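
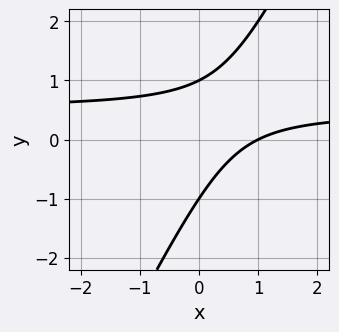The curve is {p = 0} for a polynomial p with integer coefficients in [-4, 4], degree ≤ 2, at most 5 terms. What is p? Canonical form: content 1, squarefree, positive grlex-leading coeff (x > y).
2*x*y - y^2 - x + 1

First, the degree is 2 — no degree-1 curve has this shape.
Next, observable constraints: the y-axis gridline crossings are at y ∈ {-1, 1}; it meets the x-axis at x = 1 (among the integer gridlines).
Finally, together with the visible shape, these determine p as stated.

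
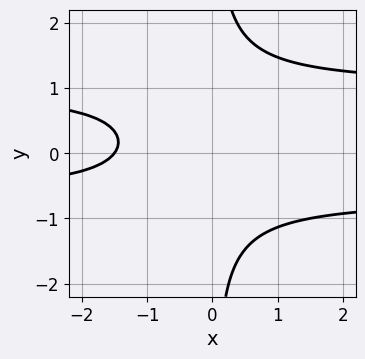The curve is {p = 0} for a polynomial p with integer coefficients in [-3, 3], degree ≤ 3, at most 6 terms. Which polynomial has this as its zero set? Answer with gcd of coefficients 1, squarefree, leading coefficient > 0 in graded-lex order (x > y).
3*x*y^2 - x*y - 2*x - 3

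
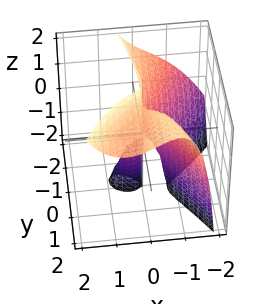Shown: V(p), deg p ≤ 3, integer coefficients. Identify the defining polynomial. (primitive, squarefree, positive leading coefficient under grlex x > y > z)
3*x^3 - 2*x*y*z - 2*y^2*z + x*z + 3*y^2

(a) The picture has 2 separate pieces. They look like related sheets of one shape, so recover p as a whole.
(b) deg p = 3. A generic line meets the surface in up to 3 points.
(c) From the axis intercepts and sections: it crosses the y-axis at the gridline y = 0; it meets the x-axis at x = 0 (among the integer gridlines); every point of the z-axis in the box is on the surface.
(d) Assembling these constraints gives the stated polynomial.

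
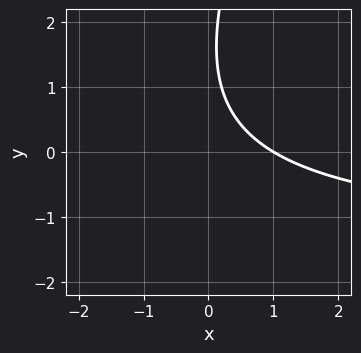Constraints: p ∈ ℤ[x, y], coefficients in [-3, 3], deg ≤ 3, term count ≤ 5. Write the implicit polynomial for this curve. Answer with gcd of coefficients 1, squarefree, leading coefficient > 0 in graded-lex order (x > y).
1. The degree is 2 — no degree-1 curve has this shape.
2. From the visible intercepts: it misses every integer gridline on the y-axis; one x-axis crossing is at x = 1.
3. Fitting integer coefficients to these (and the overall shape) gives p.

2*x*y - y^2 + 3*x + 3*y - 3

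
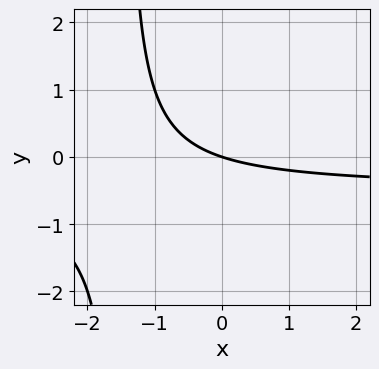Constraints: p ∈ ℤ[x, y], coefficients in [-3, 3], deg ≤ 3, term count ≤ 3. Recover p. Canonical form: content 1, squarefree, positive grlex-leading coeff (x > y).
1. The degree is 2 — a generic line meets the curve in up to 2 points.
2. Reading off the gridlines: one y-axis crossing is at y = 0; it meets the x-axis at x = 0 (among the integer gridlines).
3. Matching integer coefficients to the picture gives p.

2*x*y + x + 3*y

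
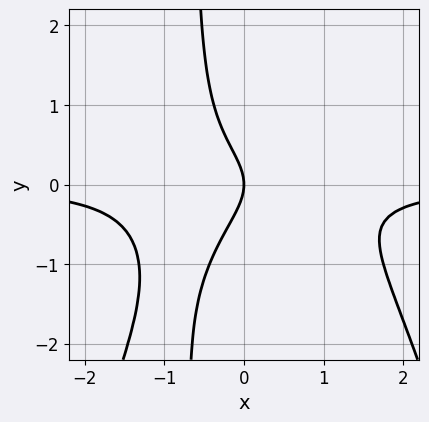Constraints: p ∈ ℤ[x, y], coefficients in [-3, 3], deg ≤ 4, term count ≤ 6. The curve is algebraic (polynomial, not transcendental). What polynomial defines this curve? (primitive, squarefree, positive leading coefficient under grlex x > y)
2*x^3*y + 3*x*y^2 + 2*y^2 + 2*x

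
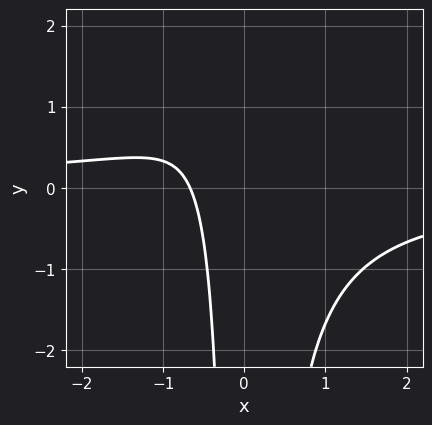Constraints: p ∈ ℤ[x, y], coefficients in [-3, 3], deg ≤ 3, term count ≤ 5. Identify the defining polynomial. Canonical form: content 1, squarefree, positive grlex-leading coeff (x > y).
3*x^2*y + 3*x + 2

The degree is 3 — a generic line meets the curve in up to 3 points.
Reading off the gridlines: the curve avoids every integer y-axis point in the box.
The integer polynomial consistent with all of this is the stated p.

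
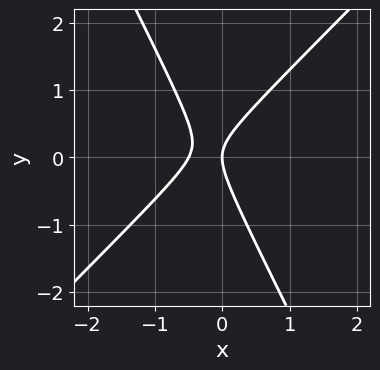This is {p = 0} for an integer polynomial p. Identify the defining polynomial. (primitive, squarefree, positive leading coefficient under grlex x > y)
First, the degree is 2 — the shape is more complex than any degree-1 curve.
Next, from the visible intercepts: it meets the y-axis at y = 0 (among the integer gridlines); it crosses the x-axis at the gridline x = 0.
Finally, solving for integer coefficients yields p as stated.

2*x^2 - x*y - y^2 + x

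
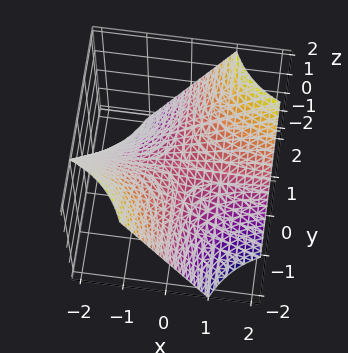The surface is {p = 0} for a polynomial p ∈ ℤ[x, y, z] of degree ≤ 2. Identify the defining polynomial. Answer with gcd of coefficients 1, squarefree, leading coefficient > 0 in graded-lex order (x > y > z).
x*y - z

1. deg p = 2. A saddle surface; a quadric.
2. From the axis intercepts and sections: every point of the y-axis in the box is on the surface; it meets the z-axis at z = 0 (among the integer gridlines).
3. Putting this together gives p. Check: (-1, 0, 0) on the x-axis lies on the surface, and p(-1, 0, 0) = 0. ✓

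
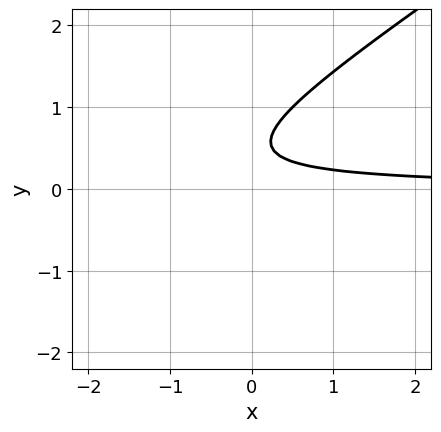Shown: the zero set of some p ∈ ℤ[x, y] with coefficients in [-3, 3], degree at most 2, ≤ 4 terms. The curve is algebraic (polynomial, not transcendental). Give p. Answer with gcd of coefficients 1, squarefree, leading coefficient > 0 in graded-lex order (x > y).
2*x*y - 3*y^2 + 3*y - 1

1. The degree is 2 — a generic line meets the curve in up to 2 points.
2. Checking where it meets the axes: it misses every integer gridline on the y-axis; it misses every integer gridline on the x-axis.
3. Solving for integer coefficients yields p as stated.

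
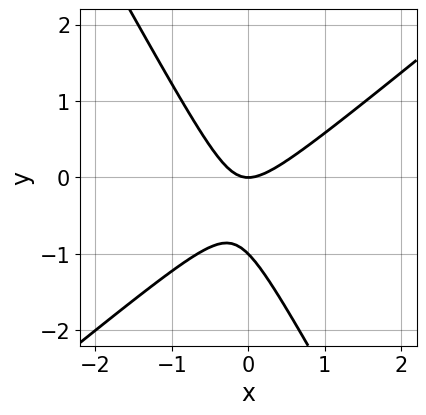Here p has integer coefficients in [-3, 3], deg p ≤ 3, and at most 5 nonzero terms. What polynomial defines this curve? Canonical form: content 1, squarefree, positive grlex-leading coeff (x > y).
deg p = 2. The shape is more complex than any degree-1 curve.
From the axis intercepts and sections: among the integer gridlines, it crosses the y-axis at y ∈ {-1, 0}; it crosses the x-axis at the gridline x = 0.
Matching integer coefficients to the picture gives p.

3*x^2 - 2*x*y - 2*y^2 - 2*y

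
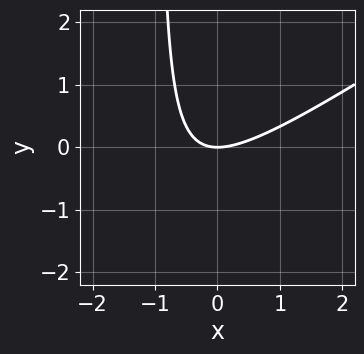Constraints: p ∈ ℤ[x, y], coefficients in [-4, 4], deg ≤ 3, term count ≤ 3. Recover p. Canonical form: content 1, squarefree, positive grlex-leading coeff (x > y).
(a) The degree is 2 — no degree-1 curve has this shape.
(b) Against the integer gridlines: it crosses the x-axis at the gridline x = 0; it crosses the y-axis at the gridline y = 0.
(c) Together with the visible shape, these determine p as stated.

2*x^2 - 3*x*y - 3*y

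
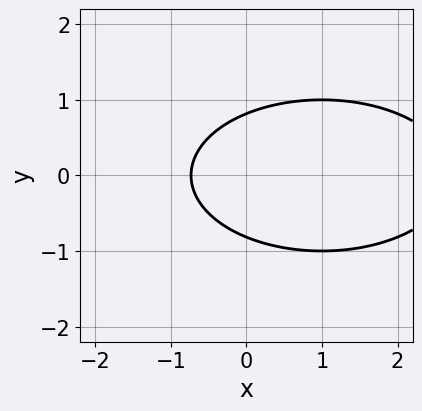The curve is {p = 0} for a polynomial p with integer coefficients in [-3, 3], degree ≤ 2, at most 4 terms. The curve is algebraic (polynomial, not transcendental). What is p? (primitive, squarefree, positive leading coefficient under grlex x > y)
(a) Degree: the shape is more complex than any degree-1 curve, so deg p = 2.
(b) Symmetries: mirror symmetry y ↦ −y ⇒ only even powers of y.
(c) Putting this together gives p.

x^2 + 3*y^2 - 2*x - 2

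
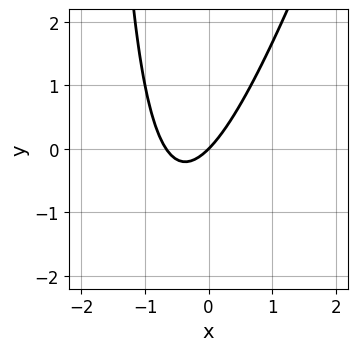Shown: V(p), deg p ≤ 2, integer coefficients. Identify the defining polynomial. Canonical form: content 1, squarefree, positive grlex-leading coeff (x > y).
(a) deg p = 2.
(b) Checking where it meets the axes: it meets the y-axis at y = 0 (among the integer gridlines); it crosses the x-axis at the gridline x = 0.
(c) The integer polynomial consistent with all of this is the stated p.

3*x^2 - x*y + 2*x - 2*y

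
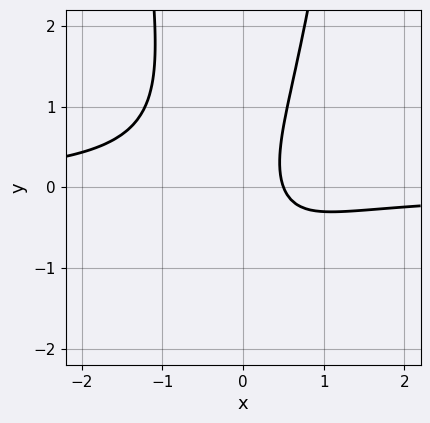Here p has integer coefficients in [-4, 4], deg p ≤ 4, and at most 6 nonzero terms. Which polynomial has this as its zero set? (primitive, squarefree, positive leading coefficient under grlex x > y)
3*x^2*y - y^2 + 2*x - 1

First, the degree is 3 — a generic line meets the curve in up to 3 points.
Next, from the axis intercepts and sections: the curve avoids every integer y-axis point in the box.
Finally, these observations pin down the coefficients.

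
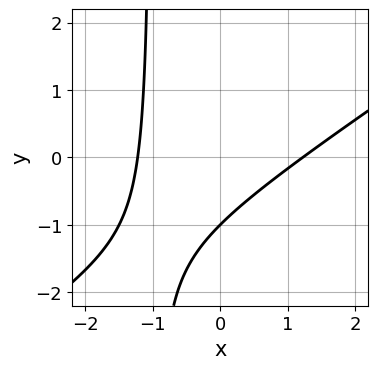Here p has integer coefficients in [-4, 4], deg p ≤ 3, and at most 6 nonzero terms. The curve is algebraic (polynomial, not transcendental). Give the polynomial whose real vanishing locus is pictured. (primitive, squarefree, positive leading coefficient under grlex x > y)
1. deg p = 2. No degree-1 curve has this shape.
2. From the axis intercepts and sections: one y-axis crossing is at y = -1.
3. Assembling these constraints gives the stated polynomial.

2*x^2 - 3*x*y - 3*y - 3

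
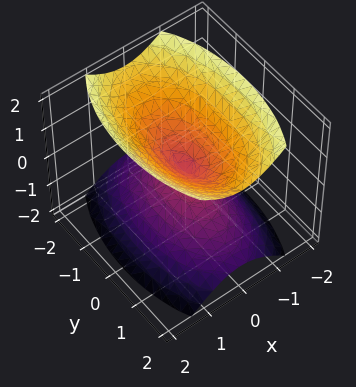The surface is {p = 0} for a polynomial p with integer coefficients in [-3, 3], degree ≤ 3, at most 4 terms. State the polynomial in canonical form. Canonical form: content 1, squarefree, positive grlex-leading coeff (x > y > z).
3*x^2 + y^2 - 2*z^2

First, there are 2 components.
Then, the degree is 2 — a double cone through the origin; a quadric.
Then, symmetries: it's symmetric under x → −x, forcing even powers of x; the z ↦ −z reflection is a symmetry, so z appears only in even powers; mirror symmetry y ↦ −y ⇒ only even powers of y.
Then, against the integer gridlines: it meets the x-axis at x = 0 (among the integer gridlines); one y-axis crossing is at y = 0; it crosses the z-axis at the gridline z = 0.
Finally, together with the visible shape, these determine p as stated.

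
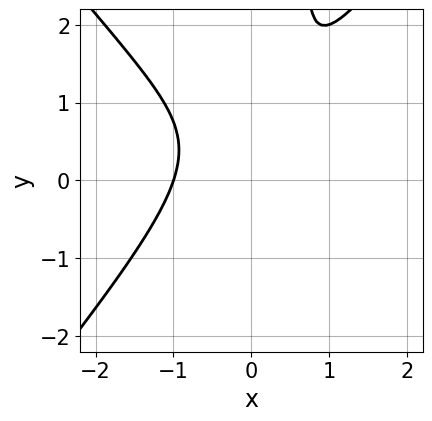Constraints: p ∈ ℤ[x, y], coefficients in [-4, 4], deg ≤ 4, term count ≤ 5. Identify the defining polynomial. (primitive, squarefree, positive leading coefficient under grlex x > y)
First, deg p = 3. No degree-2 curve has this shape.
Then, from the visible intercepts: it misses every integer gridline on the y-axis; it meets the x-axis at x = -1 (among the integer gridlines).
Finally, these observations pin down the coefficients.

3*x^3 - 2*x*y^2 + 2*y^2 - 3*y + 3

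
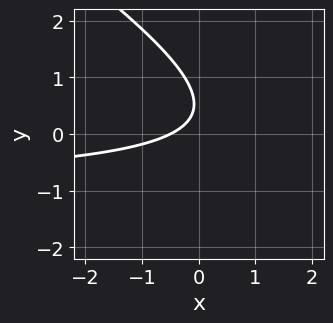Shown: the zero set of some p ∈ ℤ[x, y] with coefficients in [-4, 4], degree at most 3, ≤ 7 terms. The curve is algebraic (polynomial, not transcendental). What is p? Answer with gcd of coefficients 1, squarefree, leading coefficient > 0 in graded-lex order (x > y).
(a) deg p = 2. A generic line meets the curve in up to 2 points.
(b) Checking where it meets the axes: it misses every integer gridline on the y-axis.
(c) Putting this together gives p.

2*x*y + 3*y^2 + 2*x - 3*y + 1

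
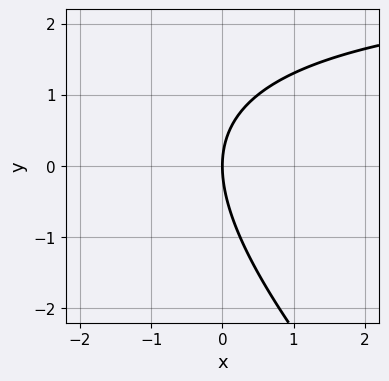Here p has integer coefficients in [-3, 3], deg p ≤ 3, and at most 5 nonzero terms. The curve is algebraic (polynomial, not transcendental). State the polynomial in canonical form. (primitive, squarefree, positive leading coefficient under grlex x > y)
The degree is 2 — the shape is more complex than any degree-1 curve.
Checking where it meets the axes: it meets the x-axis at x = 0 (among the integer gridlines); it crosses the y-axis at the gridline y = 0.
Together with the visible shape, these determine p as stated.

x*y + y^2 - 3*x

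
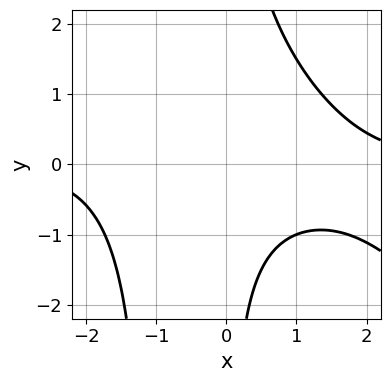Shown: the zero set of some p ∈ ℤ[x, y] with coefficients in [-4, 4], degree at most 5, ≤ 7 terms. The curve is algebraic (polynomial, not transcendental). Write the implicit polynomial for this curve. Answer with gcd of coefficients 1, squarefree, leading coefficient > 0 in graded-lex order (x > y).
x^3*y + x^2*y^2 + x*y^2 - 2*x*y - 3

(a) Degree: no degree-3 curve has this shape, so deg p = 4.
(b) From the axis intercepts and sections: it misses every integer gridline on the y-axis; it misses every integer gridline on the x-axis.
(c) Putting this together gives p.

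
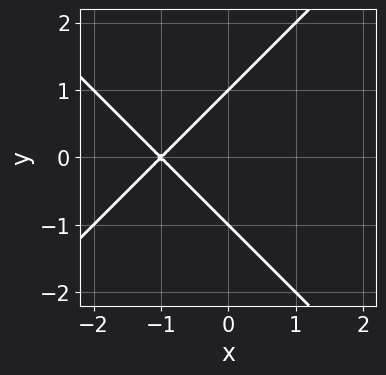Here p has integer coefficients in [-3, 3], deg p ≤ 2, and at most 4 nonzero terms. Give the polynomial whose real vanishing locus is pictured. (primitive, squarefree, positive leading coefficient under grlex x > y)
x^2 - y^2 + 2*x + 1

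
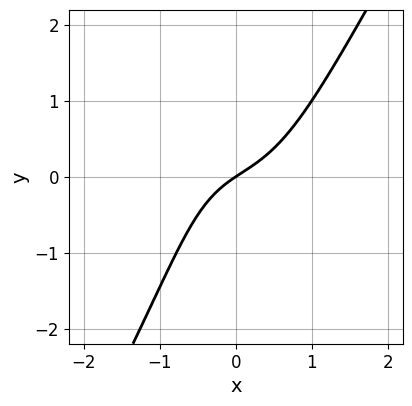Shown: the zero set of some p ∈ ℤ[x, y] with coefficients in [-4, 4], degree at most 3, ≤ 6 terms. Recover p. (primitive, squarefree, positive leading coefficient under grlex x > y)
3*x^3 - x*y^2 - x*y + 2*x - 3*y

1. deg p = 3. A generic line meets the curve in up to 3 points.
2. Against the integer gridlines: it crosses the x-axis at the gridline x = 0; it crosses the y-axis at the gridline y = 0.
3. Fitting integer coefficients to these (and the overall shape) gives p.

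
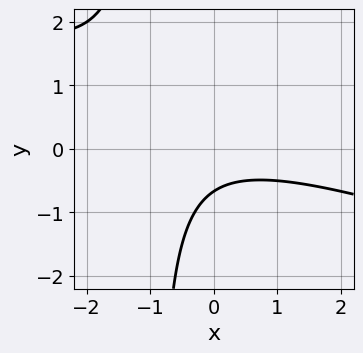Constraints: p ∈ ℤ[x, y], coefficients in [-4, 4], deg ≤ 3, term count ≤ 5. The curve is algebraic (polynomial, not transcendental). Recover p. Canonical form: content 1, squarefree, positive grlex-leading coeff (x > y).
x^2 + 3*x*y + 3*y + 2

deg p = 2.
Reading off the gridlines: the curve avoids every integer x-axis point in the box.
Putting this together gives p.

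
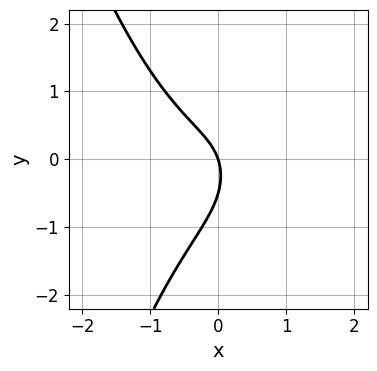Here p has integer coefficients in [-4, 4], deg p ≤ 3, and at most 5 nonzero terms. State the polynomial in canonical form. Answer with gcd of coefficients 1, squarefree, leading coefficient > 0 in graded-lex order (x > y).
3*x^3 - x*y + 2*y^2 + 3*x + y

First, deg p = 3. No degree-2 curve has this shape.
Then, observable constraints: it meets the x-axis at x = 0 (among the integer gridlines); it crosses the y-axis at the gridline y = 0.
Finally, these observations pin down the coefficients.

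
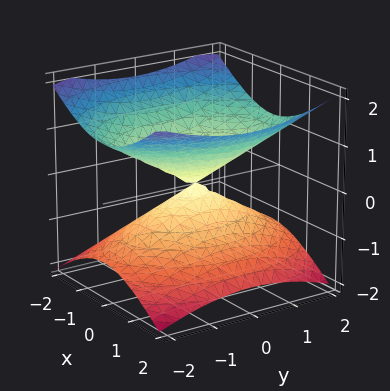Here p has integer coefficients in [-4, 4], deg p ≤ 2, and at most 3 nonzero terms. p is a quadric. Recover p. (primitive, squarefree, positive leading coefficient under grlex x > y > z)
2*x^2 + y^2 - 3*z^2

First, deg p = 2.
Then, symmetries: mirror symmetry z ↦ −z ⇒ only even powers of z; mirror symmetry y ↦ −y ⇒ only even powers of y; mirror symmetry x ↦ −x ⇒ only even powers of x.
Then, checking where it meets the axes: it meets the z-axis at z = 0 (among the integer gridlines); one y-axis crossing is at y = 0; it meets the x-axis at x = 0 (among the integer gridlines).
Finally, putting this together gives p.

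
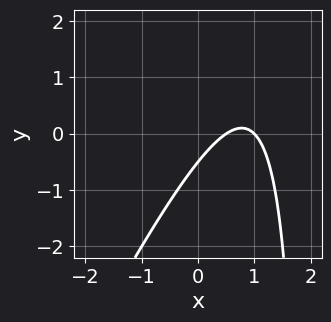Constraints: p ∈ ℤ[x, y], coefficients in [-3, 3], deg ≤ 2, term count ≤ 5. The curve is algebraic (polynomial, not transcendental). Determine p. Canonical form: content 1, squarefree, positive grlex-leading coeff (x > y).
2*x^2 - x*y - 3*x + 2*y + 1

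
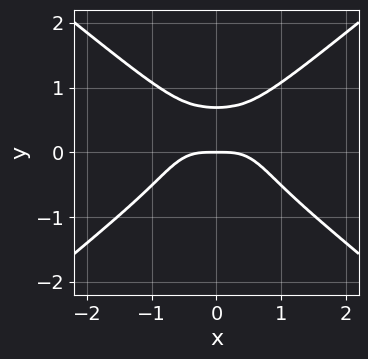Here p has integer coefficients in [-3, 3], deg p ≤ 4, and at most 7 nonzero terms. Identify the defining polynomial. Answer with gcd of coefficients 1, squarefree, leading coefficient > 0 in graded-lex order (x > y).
2*x^4 - x^2*y^2 - 3*y^4 + 2*x^2*y + y

Degree: the shape is more complex than any degree-3 curve, so deg p = 4.
Symmetries: mirror symmetry x ↦ −x ⇒ only even powers of x.
From the axis intercepts and sections: it crosses the x-axis at the gridline x = 0; it crosses the y-axis at the gridline y = 0.
Solving for integer coefficients yields p as stated.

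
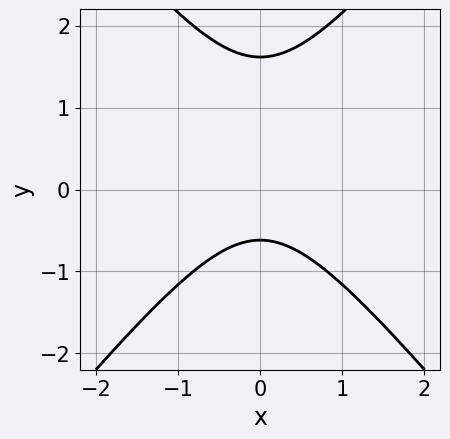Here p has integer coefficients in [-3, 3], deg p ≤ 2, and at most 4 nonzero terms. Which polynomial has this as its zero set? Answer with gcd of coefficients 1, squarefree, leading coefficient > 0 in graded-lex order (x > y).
The degree is 2 — the shape is more complex than any degree-1 curve.
Symmetries: mirror symmetry x ↦ −x ⇒ only even powers of x.
Checking where it meets the axes: it misses every integer gridline on the x-axis.
Assembling these constraints gives the stated polynomial.

3*x^2 - 2*y^2 + 2*y + 2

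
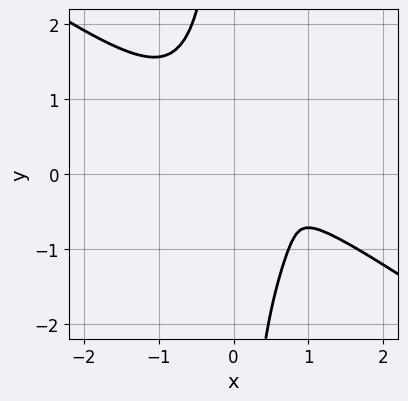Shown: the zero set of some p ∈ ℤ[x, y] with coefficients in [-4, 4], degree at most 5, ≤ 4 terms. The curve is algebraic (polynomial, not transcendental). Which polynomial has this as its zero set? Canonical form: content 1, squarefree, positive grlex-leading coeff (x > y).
x^4 + 3*x*y^3 + 2*x^2*y + 3*y^2

1. Degree: the shape is more complex than any degree-3 curve, so deg p = 4.
2. Putting this together gives p.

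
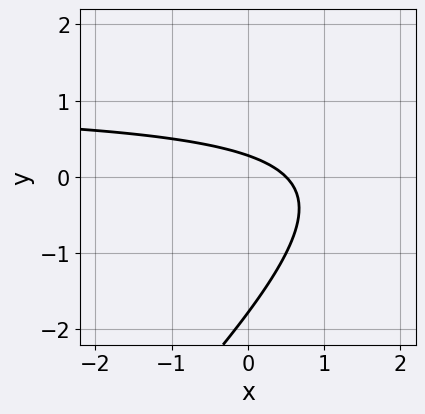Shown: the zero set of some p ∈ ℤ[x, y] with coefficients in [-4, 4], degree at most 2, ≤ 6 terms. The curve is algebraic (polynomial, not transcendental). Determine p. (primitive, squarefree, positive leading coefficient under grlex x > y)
2*x*y - 2*y^2 - 2*x - 3*y + 1

(a) Degree: the shape is more complex than any degree-1 curve, so deg p = 2.
(b) The integer polynomial consistent with all of this is the stated p.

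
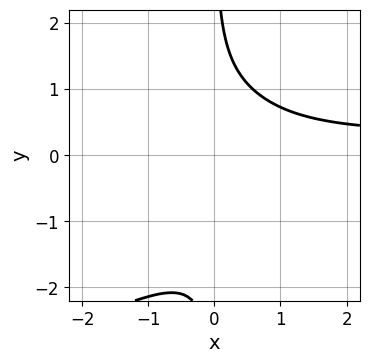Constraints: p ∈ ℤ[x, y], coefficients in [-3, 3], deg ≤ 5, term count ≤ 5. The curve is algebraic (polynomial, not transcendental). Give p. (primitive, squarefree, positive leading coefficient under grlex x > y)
First, degree: no degree-3 curve has this shape, so deg p = 4.
Then, from the axis intercepts and sections: the curve avoids every integer y-axis point in the box; it misses every integer gridline on the x-axis.
Finally, assembling these constraints gives the stated polynomial.

2*x*y^3 + 3*x^2*y + 2*x*y^2 - x^2 - 3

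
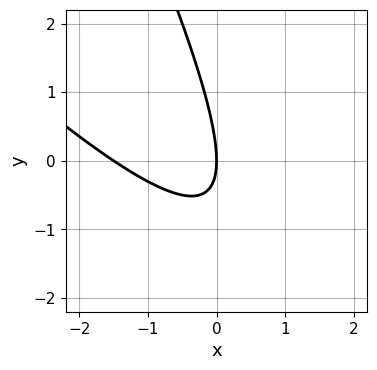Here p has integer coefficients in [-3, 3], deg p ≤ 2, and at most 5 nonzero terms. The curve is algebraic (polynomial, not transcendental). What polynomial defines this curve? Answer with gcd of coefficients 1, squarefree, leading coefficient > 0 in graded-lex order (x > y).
2*x^2 + 3*x*y + y^2 + 3*x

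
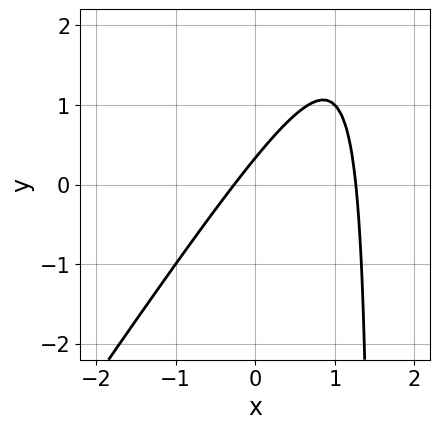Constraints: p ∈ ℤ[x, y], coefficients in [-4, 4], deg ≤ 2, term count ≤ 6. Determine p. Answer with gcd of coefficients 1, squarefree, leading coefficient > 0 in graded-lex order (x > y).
The degree is 2 — the shape is more complex than any degree-1 curve.
The integer polynomial consistent with all of this is the stated p.

3*x^2 - 2*x*y - 3*x + 3*y - 1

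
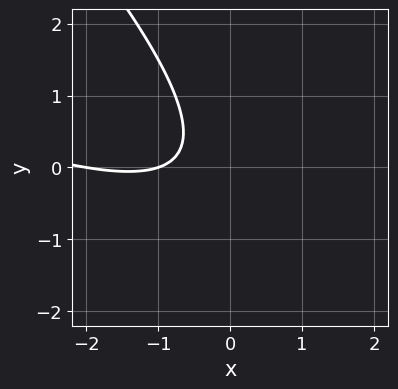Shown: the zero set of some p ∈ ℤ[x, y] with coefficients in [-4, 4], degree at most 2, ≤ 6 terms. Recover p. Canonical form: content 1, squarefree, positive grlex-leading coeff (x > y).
First, deg p = 2.
Next, against the integer gridlines: it misses every integer gridline on the y-axis; the x-axis gridline crossings are at x ∈ {-2, -1}.
Finally, solving for integer coefficients yields p as stated.

x^2 + 3*x*y + 2*y^2 + 3*x + 2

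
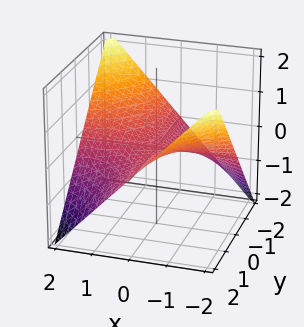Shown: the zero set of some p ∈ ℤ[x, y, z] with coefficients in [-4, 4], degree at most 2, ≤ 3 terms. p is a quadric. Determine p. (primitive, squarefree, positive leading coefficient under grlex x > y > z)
x*y + 2*z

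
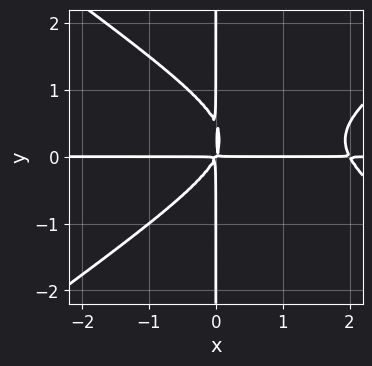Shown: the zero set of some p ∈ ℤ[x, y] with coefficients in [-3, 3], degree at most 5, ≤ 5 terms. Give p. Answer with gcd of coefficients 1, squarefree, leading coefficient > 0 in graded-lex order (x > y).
(a) Degree: no degree-3 curve has this shape, so deg p = 4.
(b) Reading off the gridlines: the visible y-axis segment lies entirely on the curve; the visible x-axis segment lies entirely on the curve.
(c) Matching integer coefficients to the picture gives p.

x^3*y - 2*x*y^3 - 2*x^2*y + x*y^2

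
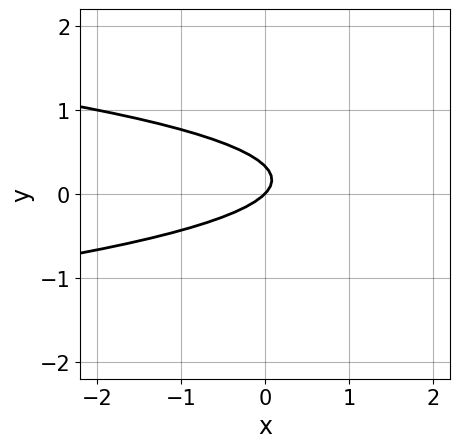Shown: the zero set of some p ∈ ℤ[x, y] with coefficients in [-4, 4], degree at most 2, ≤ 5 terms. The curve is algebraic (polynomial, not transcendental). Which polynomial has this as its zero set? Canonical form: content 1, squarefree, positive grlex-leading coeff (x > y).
3*y^2 + x - y

First, the degree is 2 — a generic line meets the curve in up to 2 points.
Next, against the integer gridlines: one y-axis crossing is at y = 0; it crosses the x-axis at the gridline x = 0.
Finally, these observations pin down the coefficients.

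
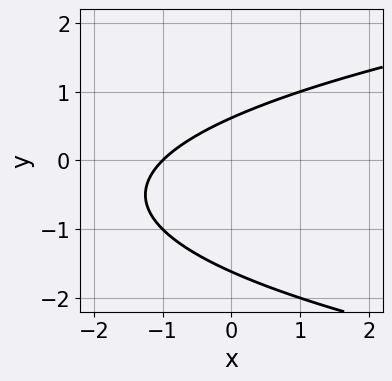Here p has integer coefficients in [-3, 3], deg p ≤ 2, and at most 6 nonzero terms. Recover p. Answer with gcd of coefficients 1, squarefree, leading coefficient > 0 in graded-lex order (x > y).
y^2 - x + y - 1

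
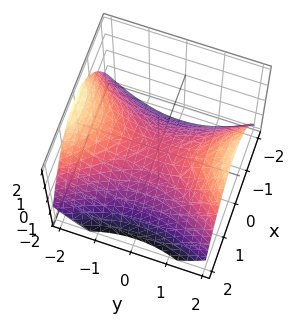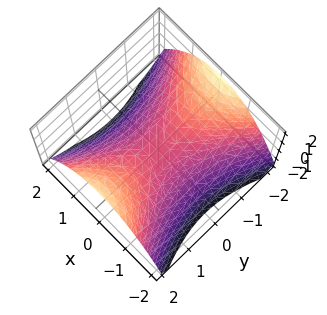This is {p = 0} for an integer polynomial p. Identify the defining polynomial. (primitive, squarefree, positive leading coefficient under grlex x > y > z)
2*x^2 - y^2 + 3*z

First, the degree is 2 — a saddle surface; a quadric.
Then, symmetries: the x ↦ −x reflection is a symmetry, so x appears only in even powers; it's symmetric under y → −y, forcing even powers of y.
Next, reading off the gridlines: it crosses the z-axis at the gridline z = 0; it meets the x-axis at x = 0 (among the integer gridlines); one y-axis crossing is at y = 0.
Finally, assembling these constraints gives the stated polynomial.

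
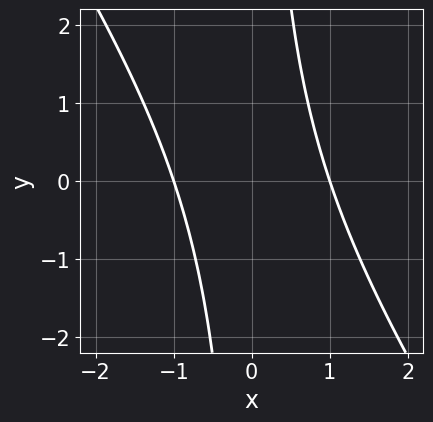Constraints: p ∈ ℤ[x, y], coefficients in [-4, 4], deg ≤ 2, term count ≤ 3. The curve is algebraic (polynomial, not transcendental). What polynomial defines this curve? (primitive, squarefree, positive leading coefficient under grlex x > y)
3*x^2 + 2*x*y - 3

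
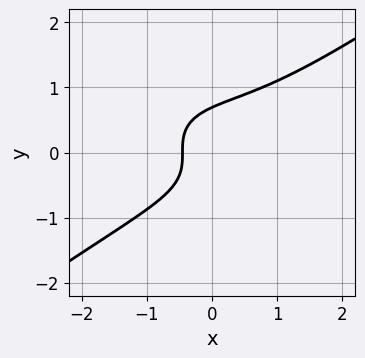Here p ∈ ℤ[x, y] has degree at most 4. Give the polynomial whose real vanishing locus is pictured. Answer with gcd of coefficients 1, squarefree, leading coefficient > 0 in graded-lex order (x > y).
(a) The degree is 3 — a generic line meets the curve in up to 3 points.
(b) Matching integer coefficients to the picture gives p.

x^3 - 3*y^3 + 2*x + 1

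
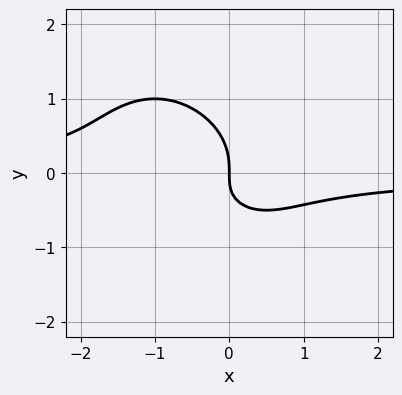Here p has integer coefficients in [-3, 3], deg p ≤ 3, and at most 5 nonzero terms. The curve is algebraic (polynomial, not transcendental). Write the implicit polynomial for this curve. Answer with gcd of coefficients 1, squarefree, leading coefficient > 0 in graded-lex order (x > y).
First, deg p = 3. A generic line meets the curve in up to 3 points.
Then, checking where it meets the axes: it meets the y-axis at y = 0 (among the integer gridlines); it crosses the x-axis at the gridline x = 0.
Finally, these observations pin down the coefficients.

3*x^2*y + 2*x*y^2 + 3*y^3 + 2*x*y + 2*x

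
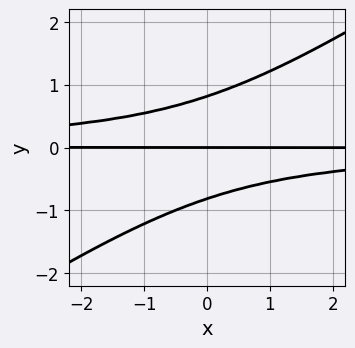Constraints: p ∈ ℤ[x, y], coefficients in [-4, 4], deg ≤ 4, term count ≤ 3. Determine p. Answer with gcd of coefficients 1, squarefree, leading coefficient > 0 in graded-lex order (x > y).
2*x*y^2 - 3*y^3 + 2*y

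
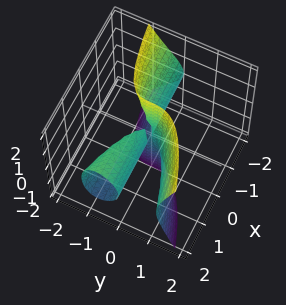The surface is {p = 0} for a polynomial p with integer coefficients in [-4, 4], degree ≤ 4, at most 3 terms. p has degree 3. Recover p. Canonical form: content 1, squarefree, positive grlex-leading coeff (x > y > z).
First, the picture has 2 separate pieces. They look like related sheets of one shape, so recover p as a whole.
Then, deg p = 3. The shape is more complex than any degree-2 surface.
Next, reading off the gridlines: the visible x-axis segment lies entirely on the surface; it meets the y-axis at y = 0 (among the integer gridlines); the visible z-axis segment lies entirely on the surface.
Finally, matching integer coefficients to the picture gives p.

x*z^2 - 3*y^3 + 2*x*y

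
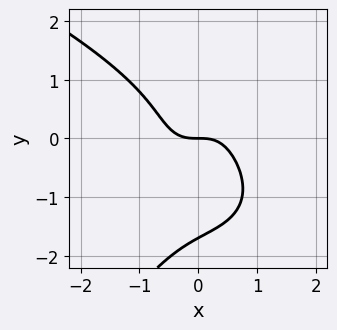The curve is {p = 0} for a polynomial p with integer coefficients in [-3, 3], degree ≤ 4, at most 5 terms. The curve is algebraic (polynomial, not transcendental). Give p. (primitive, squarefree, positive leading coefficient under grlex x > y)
Degree: no degree-3 curve has this shape, so deg p = 4.
Checking where it meets the axes: one y-axis crossing is at y = 0; it crosses the x-axis at the gridline x = 0.
The integer polynomial consistent with all of this is the stated p.

x*y^3 - y^4 - 3*x^3 - y^3 - 2*y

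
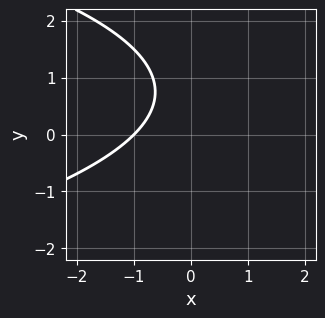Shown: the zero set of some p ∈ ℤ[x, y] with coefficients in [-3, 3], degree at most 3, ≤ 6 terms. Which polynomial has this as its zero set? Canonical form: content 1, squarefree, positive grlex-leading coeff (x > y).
First, degree: the shape is more complex than any degree-1 curve, so deg p = 2.
Next, from the axis intercepts and sections: it crosses the x-axis at the gridline x = -1; it misses every integer gridline on the y-axis.
Finally, putting this together gives p.

2*y^2 + 3*x - 3*y + 3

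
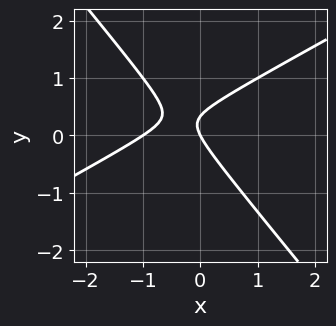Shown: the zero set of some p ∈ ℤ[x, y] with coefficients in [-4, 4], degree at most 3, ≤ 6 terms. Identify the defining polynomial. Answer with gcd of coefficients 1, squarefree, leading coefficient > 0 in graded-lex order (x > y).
2*x^2 - 2*x*y - 3*y^2 + 2*x + y

First, the degree is 2 — no degree-1 curve has this shape.
Then, observable constraints: the x-axis gridline crossings are at x ∈ {-1, 0}; it crosses the y-axis at the gridline y = 0.
Finally, these observations pin down the coefficients.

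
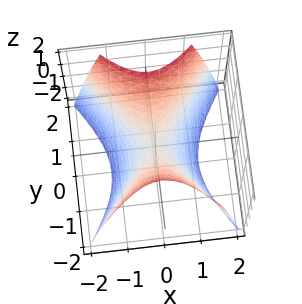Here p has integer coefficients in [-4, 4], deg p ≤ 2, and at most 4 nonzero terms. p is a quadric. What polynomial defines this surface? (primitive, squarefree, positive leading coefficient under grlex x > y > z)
3*x^2 - 2*y^2 + 2*z

(a) deg p = 2. A saddle surface; a quadric.
(b) Symmetries: the y ↦ −y reflection is a symmetry, so y appears only in even powers; it's symmetric under x → −x, forcing even powers of x.
(c) From the visible intercepts: it crosses the y-axis at the gridline y = 0; it meets the z-axis at z = 0 (among the integer gridlines); one x-axis crossing is at x = 0.
(d) The integer polynomial consistent with all of this is the stated p.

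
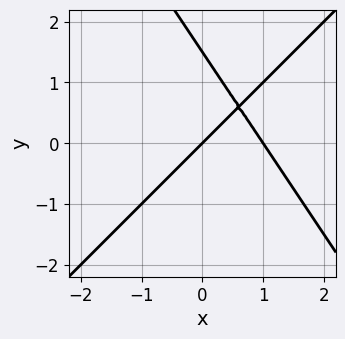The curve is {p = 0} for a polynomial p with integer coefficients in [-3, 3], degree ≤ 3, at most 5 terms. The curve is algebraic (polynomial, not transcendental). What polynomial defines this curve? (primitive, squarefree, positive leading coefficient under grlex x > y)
3*x^2 - x*y - 2*y^2 - 3*x + 3*y

(a) Degree: the shape is more complex than any degree-1 curve, so deg p = 2.
(b) Reading off the gridlines: among the integer gridlines, it crosses the x-axis at x ∈ {0, 1}; one y-axis crossing is at y = 0.
(c) Together with the visible shape, these determine p as stated.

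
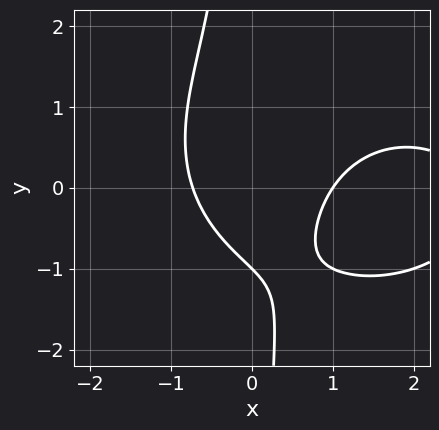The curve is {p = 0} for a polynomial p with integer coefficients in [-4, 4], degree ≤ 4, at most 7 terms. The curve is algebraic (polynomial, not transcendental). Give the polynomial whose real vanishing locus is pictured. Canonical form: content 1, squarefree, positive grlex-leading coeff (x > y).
First, the degree is 3 — no degree-2 curve has this shape.
Then, from the visible intercepts: it meets the x-axis at x = 1 (among the integer gridlines); one y-axis crossing is at y = -1.
Finally, the integer polynomial consistent with all of this is the stated p.

x^3 + 2*x*y^2 - 3*x^2 + 2*y + 2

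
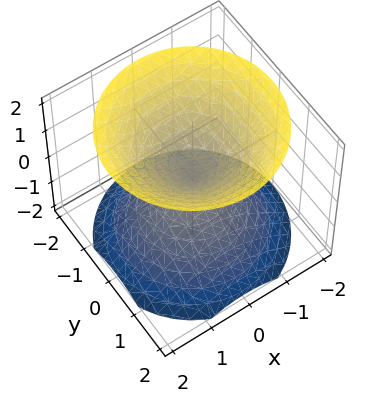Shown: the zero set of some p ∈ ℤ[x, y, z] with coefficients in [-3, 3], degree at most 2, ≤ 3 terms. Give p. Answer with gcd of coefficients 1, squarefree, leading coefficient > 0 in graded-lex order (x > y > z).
x^2 + y^2 - z^2

First, there are 2 components. They look like related sheets of one shape, so recover p as a whole.
Then, the degree is 2 — two nappes meeting at a single point; a quadric.
Next, symmetries: it's symmetric under z → −z, forcing even powers of z; the z-axis is an axis of rotation, so x and y enter only as x² + y².
Next, from the axis intercepts and sections: it crosses the x-axis at the gridline x = 0; a circular section at z = 1 has radius exactly 1.
Finally, assembling these constraints gives the stated polynomial.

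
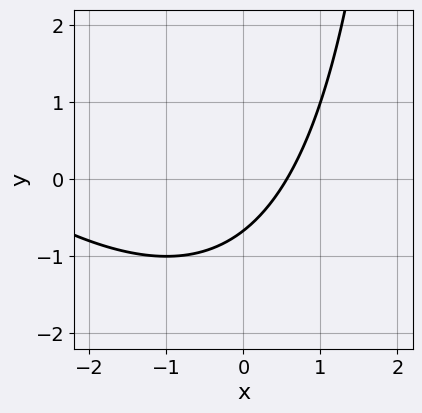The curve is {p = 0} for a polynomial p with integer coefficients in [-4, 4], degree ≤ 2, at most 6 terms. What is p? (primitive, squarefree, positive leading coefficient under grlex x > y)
x^2 + x*y + 3*x - 3*y - 2

(a) The degree is 2 — no degree-1 curve has this shape.
(b) Putting this together gives p.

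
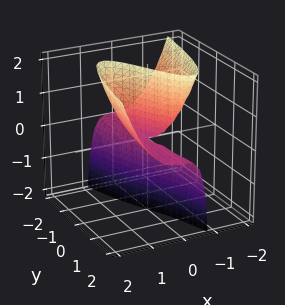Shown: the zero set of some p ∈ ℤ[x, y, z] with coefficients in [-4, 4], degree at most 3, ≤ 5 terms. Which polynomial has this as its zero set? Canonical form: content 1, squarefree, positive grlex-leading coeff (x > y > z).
2*x^3 - 2*x*z - y*z

1. The degree is 3 — the shape is more complex than any degree-2 surface.
2. From the axis intercepts and sections: one x-axis crossing is at x = 0; every point of the y-axis in the box is on the surface; the visible z-axis segment lies entirely on the surface.
3. Fitting integer coefficients to these (and the overall shape) gives p.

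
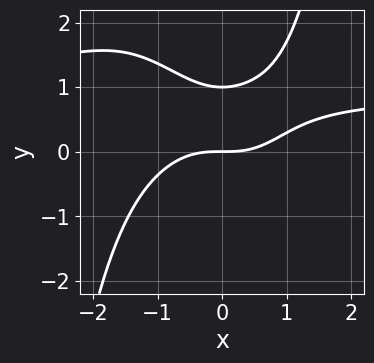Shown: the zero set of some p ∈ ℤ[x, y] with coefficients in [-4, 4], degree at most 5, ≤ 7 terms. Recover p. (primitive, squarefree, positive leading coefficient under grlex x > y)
x^3*y - x^3 + x^2*y - 2*y^2 + 2*y

(a) Degree: a generic line meets the curve in up to 4 points, so deg p = 4.
(b) From the visible intercepts: among the integer gridlines, it crosses the y-axis at y ∈ {0, 1}; one x-axis crossing is at x = 0.
(c) Assembling these constraints gives the stated polynomial.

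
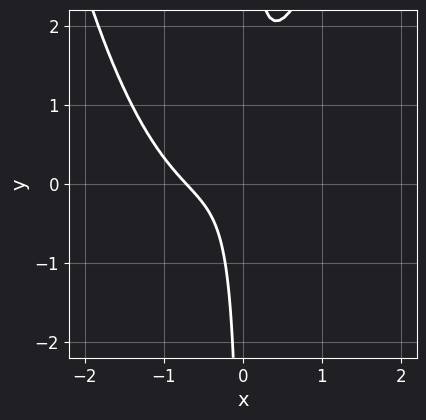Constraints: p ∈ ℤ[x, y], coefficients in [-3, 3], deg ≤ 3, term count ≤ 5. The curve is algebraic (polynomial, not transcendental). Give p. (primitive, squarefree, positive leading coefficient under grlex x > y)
The degree is 3 — the shape is more complex than any degree-2 curve.
From the visible intercepts: the curve avoids every integer y-axis point in the box.
These observations pin down the coefficients.

3*x^3 + 3*x^2 - 3*x*y + 2*x + 1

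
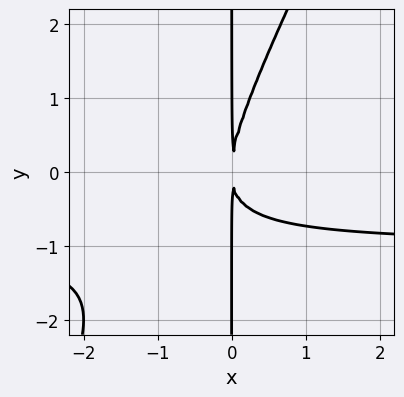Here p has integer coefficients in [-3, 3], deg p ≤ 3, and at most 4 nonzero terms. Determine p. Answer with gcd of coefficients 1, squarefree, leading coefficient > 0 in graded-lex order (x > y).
2*x^2*y - x*y^2 + 2*x^2

(a) deg p = 3. No degree-2 curve has this shape.
(b) Reading off the gridlines: the visible y-axis segment lies entirely on the curve.
(c) The integer polynomial consistent with all of this is the stated p.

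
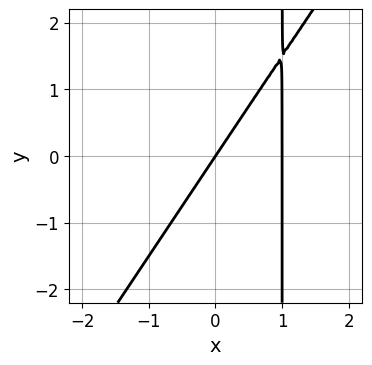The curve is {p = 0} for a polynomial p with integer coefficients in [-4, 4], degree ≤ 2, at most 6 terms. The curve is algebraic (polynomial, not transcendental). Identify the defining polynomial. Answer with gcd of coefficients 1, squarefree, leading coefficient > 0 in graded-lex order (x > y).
(a) deg p = 2. A generic line meets the curve in up to 2 points.
(b) From the visible intercepts: it meets the y-axis at y = 0 (among the integer gridlines); among the integer gridlines, it crosses the x-axis at x ∈ {0, 1}.
(c) Solving for integer coefficients yields p as stated.

3*x^2 - 2*x*y - 3*x + 2*y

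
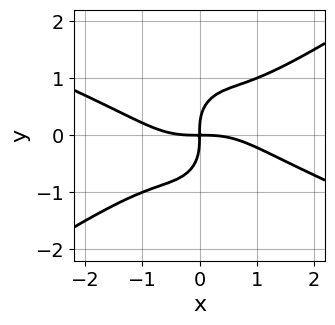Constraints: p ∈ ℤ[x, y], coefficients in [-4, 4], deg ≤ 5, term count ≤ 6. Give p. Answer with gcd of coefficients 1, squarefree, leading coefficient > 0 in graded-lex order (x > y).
x^4 + x^3*y - 3*x^2*y^2 - 2*y^4 + 3*x*y

First, degree: no degree-3 curve has this shape, so deg p = 4.
Then, from the axis intercepts and sections: it crosses the x-axis at the gridline x = 0; it meets the y-axis at y = 0 (among the integer gridlines).
Finally, matching integer coefficients to the picture gives p.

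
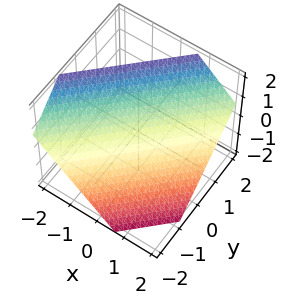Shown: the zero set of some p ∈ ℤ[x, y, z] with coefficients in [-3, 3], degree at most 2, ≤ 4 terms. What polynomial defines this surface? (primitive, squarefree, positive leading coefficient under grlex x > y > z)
3*x - 3*y + 3*z - 2

deg p = 1. The surface is flat (a plane).
The integer polynomial consistent with all of this is the stated p.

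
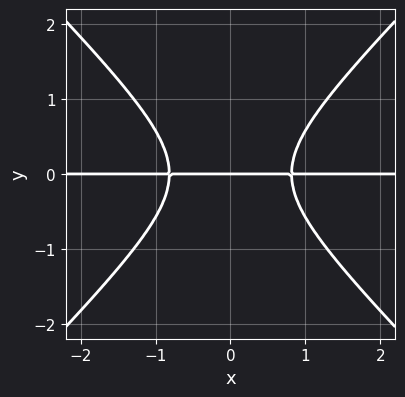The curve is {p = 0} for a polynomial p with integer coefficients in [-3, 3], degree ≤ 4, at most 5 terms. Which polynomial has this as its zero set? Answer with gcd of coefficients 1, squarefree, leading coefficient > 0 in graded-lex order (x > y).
1. deg p = 3.
2. Symmetries: mirror symmetry x ↦ −x ⇒ only even powers of x.
3. From the axis intercepts and sections: every point of the x-axis in the box is on the curve; it crosses the y-axis at the gridline y = 0.
4. Matching integer coefficients to the picture gives p.

3*x^2*y - 3*y^3 - 2*y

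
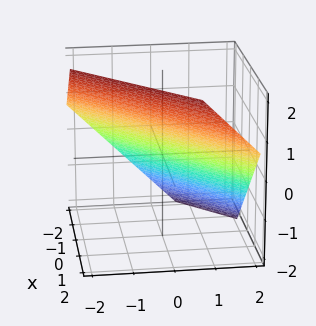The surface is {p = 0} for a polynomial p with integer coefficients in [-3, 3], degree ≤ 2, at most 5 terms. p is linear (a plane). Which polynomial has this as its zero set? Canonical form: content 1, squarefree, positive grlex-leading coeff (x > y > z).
3*x - 3*y - 3*z + 2

deg p = 1. Every cross-section is a straight line — this is a plane.
Putting this together gives p.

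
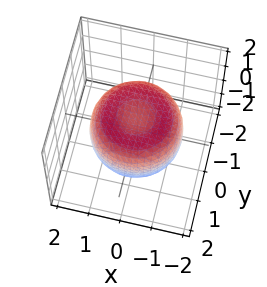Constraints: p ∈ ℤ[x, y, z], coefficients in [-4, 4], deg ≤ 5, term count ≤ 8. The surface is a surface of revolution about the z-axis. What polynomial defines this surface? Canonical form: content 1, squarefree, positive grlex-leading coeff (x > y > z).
2*x^4 + 4*x^2*y^2 + 2*y^4 - 3*x^2 - 3*y^2 + 3*z^2 - 2

(a) Degree: the shape is more complex than any degree-3 surface, so deg p = 4.
(b) Symmetries: the surface is invariant under rotation about z: p = q(x² + y², z).
(c) Reading off the gridlines: a circular section at z = 0 has radius between 1 and 2.
(d) Putting this together gives p.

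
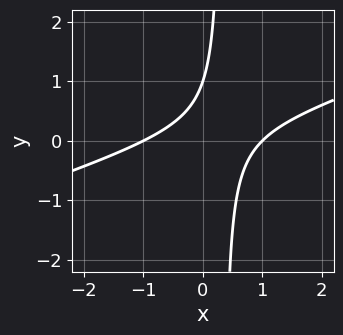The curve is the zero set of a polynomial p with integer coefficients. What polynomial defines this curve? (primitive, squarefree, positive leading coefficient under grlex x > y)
First, the degree is 2 — no degree-1 curve has this shape.
Then, reading off the gridlines: it crosses the y-axis at the gridline y = 1; the x-axis gridline crossings are at x ∈ {-1, 1}.
Finally, the integer polynomial consistent with all of this is the stated p.

x^2 - 3*x*y + y - 1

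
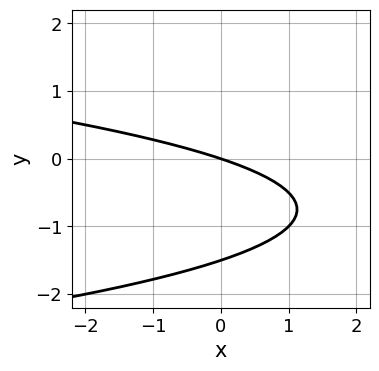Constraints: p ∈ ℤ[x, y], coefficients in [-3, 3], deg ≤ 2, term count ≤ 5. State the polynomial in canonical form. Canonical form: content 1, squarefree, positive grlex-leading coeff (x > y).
2*y^2 + x + 3*y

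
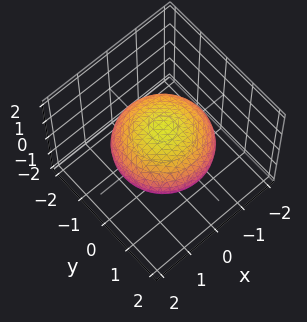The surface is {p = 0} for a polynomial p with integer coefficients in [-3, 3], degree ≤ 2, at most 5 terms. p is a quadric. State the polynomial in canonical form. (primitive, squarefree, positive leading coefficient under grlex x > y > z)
x^2 + y^2 + 2*z^2 - 2

(a) The degree is 2 — bounded and convex; a quadric.
(b) Symmetries: rotational symmetry about the z-axis ⇒ p depends on x, y only through x² + y²; the z ↦ −z reflection is a symmetry, so z appears only in even powers.
(c) Observable constraints: a circular section at z = 0 has radius between 1 and 2; the z-axis gridline crossings are at z ∈ {-1, 1}.
(d) Matching integer coefficients to the picture gives p.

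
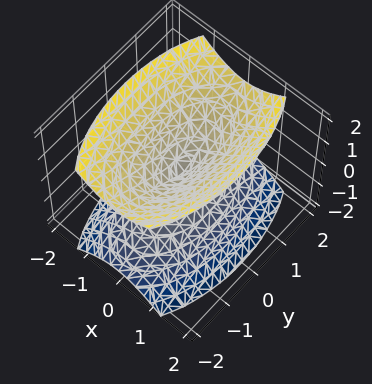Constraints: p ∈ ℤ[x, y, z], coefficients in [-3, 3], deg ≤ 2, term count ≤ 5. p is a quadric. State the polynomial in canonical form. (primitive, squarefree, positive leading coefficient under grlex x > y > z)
(a) I count 2 distinct pieces. Treating them together as one polynomial.
(b) deg p = 2. Two nappes meeting at a single point; a quadric.
(c) Symmetries: it's symmetric under z → −z, forcing even powers of z; mirror symmetry y ↦ −y ⇒ only even powers of y; it's symmetric under x → −x, forcing even powers of x.
(d) Observable constraints: it meets the z-axis at z = 0 (among the integer gridlines); it crosses the y-axis at the gridline y = 0; it meets the x-axis at x = 0 (among the integer gridlines).
(e) Solving for integer coefficients yields p as stated.

3*x^2 + y^2 - 2*z^2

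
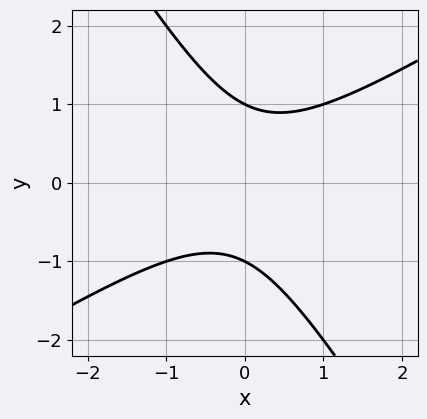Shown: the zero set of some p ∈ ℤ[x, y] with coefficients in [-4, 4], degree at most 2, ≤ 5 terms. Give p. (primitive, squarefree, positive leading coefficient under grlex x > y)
First, degree: no degree-1 curve has this shape, so deg p = 2.
Then, from the visible intercepts: it misses every integer gridline on the x-axis; among the integer gridlines, it crosses the y-axis at y ∈ {-1, 1}.
Finally, solving for integer coefficients yields p as stated.

x^2 - x*y - y^2 + 1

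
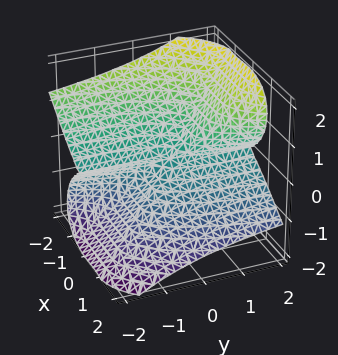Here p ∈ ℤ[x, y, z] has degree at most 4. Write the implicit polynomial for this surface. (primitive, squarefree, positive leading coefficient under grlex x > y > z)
First, deg p = 3.
Next, observable constraints: the visible y-axis segment lies entirely on the surface; it crosses the x-axis at the gridline x = 0; it crosses the z-axis at the gridline z = 0.
Finally, assembling these constraints gives the stated polynomial.

2*x^3 + x^2*z - 3*y*z^2 + 3*z^3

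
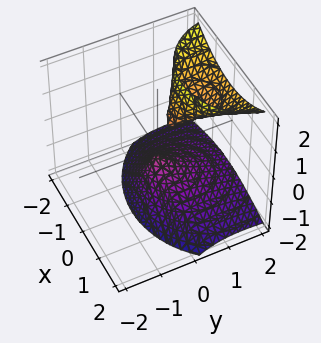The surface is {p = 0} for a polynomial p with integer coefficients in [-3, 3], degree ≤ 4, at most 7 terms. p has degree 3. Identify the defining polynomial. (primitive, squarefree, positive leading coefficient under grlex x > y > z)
3*y*z^2 - z^3 - 3*x^2 - 3*y^2 + y*z

1. The picture has 2 separate pieces.
2. deg p = 3.
3. Observable constraints: it crosses the x-axis at the gridline x = 0; it meets the y-axis at y = 0 (among the integer gridlines); it meets the z-axis at z = 0 (among the integer gridlines).
4. Assembling these constraints gives the stated polynomial.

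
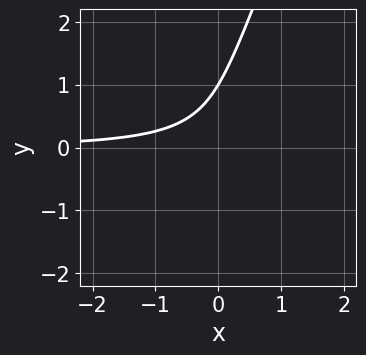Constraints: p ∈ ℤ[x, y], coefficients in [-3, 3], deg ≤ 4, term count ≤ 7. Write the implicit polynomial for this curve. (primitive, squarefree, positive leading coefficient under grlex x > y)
x^2*y - 3*x*y^2 + y^3 - 2*x*y - 1

First, deg p = 3. No degree-2 curve has this shape.
Then, observable constraints: the curve avoids every integer x-axis point in the box; it meets the y-axis at y = 1 (among the integer gridlines).
Finally, together with the visible shape, these determine p as stated.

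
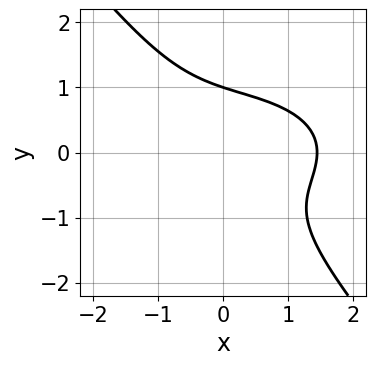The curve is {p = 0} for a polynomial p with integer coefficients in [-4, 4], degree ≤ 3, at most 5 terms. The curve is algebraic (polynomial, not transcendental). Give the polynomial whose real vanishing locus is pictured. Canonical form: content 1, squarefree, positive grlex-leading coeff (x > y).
1. The degree is 3 — a generic line meets the curve in up to 3 points.
2. From the axis intercepts and sections: one y-axis crossing is at y = 1.
3. Solving for integer coefficients yields p as stated.

x^3 + 3*x*y^2 + 3*y^3 - 3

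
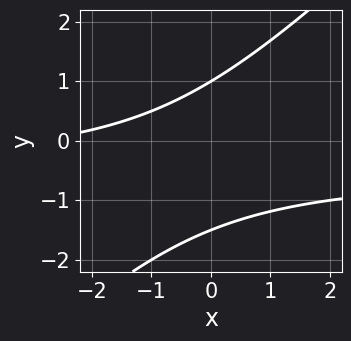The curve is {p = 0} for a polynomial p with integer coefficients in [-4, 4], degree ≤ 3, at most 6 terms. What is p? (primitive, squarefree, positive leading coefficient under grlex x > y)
Degree: a generic line meets the curve in up to 2 points, so deg p = 2.
From the axis intercepts and sections: no x-intercept at any integer in the box; one y-axis crossing is at y = 1.
Matching integer coefficients to the picture gives p.

2*x*y - 2*y^2 + x - y + 3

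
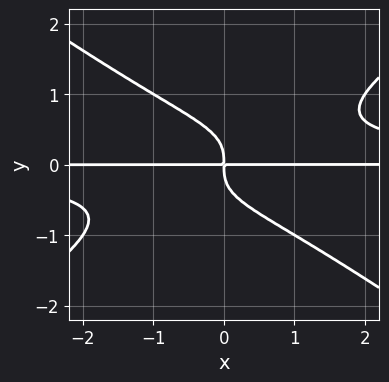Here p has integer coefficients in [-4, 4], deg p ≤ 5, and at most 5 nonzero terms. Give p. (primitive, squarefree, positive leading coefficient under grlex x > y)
x^2*y^2 - 2*y^4 - x*y

1. Degree: the shape is more complex than any degree-3 curve, so deg p = 4.
2. From the axis intercepts and sections: every point of the x-axis in the box is on the curve.
3. Fitting integer coefficients to these (and the overall shape) gives p.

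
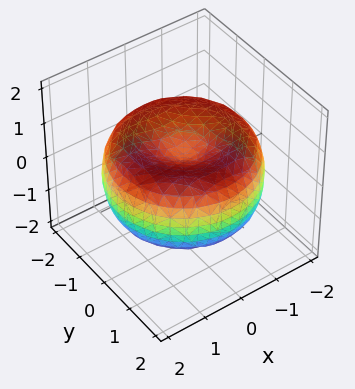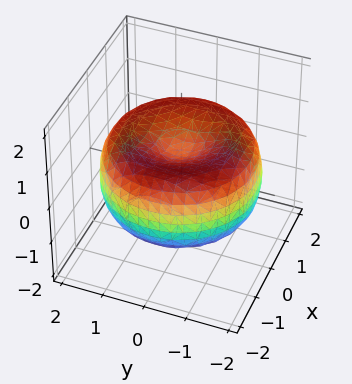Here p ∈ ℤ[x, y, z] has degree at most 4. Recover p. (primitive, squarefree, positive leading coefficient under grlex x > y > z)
x^4 + 2*x^2*y^2 + y^4 - 3*x^2 - 3*y^2 + 3*z^2 - 1

(a) Degree: the shape is more complex than any degree-3 surface, so deg p = 4.
(b) Symmetry: the z-axis is an axis of rotation, so x and y enter only as x² + y².
(c) Observable constraints: a circular section at z = -1 has radius exactly 1.
(d) Assembling these constraints gives the stated polynomial.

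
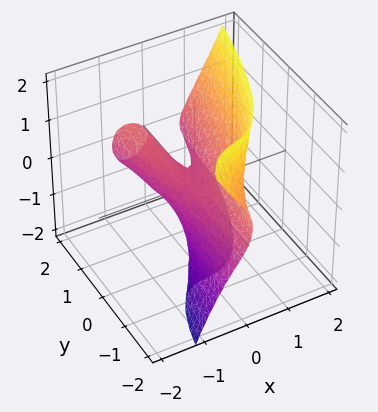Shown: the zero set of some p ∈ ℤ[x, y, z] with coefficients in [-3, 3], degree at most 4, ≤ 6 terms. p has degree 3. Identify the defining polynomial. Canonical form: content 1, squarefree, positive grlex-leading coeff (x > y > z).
3*x^3 - y*z^2 - x*y - z^2 - z

Degree: a generic line meets the surface in up to 3 points, so deg p = 3.
From the axis intercepts and sections: among the integer gridlines, it crosses the z-axis at z ∈ {-1, 0}; it meets the x-axis at x = 0 (among the integer gridlines).
The integer polynomial consistent with all of this is the stated p. Check: (0, 1, 0) on the y-axis lies on the surface, and p(0, 1, 0) = 0. ✓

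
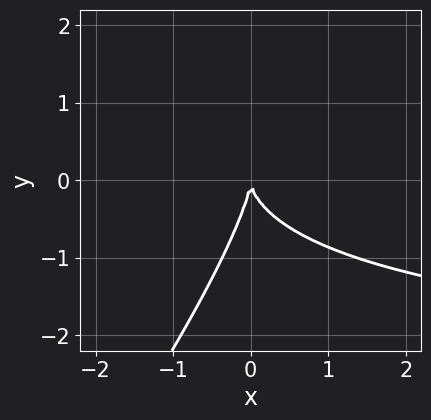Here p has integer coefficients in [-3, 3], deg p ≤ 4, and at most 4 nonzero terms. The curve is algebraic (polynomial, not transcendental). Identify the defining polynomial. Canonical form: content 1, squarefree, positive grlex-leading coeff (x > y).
First, deg p = 3. A generic line meets the curve in up to 3 points.
Then, from the visible intercepts: it crosses the y-axis at the gridline y = 0; one x-axis crossing is at x = 0.
Finally, matching integer coefficients to the picture gives p.

x^2*y - 2*x*y^2 + y^3 + 3*x^2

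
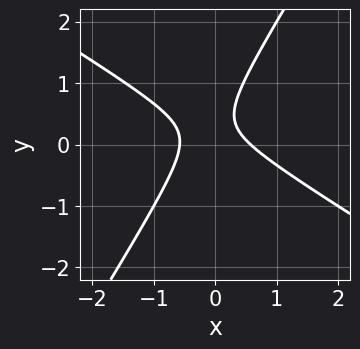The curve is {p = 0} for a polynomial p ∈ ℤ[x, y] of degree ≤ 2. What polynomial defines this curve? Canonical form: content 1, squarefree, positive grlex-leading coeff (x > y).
3*x^2 + 3*x*y - 3*y^2 + 2*y - 1

First, deg p = 2.
Next, against the integer gridlines: it misses every integer gridline on the y-axis.
Finally, fitting integer coefficients to these (and the overall shape) gives p.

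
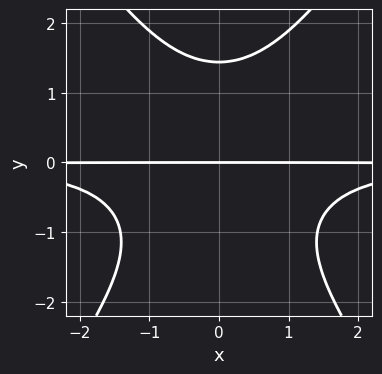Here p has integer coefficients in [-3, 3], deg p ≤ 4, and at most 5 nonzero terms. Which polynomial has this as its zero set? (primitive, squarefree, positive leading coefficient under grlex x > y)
2*x^2*y^2 - y^4 + 3*y

First, deg p = 4. A generic line meets the curve in up to 4 points.
Next, symmetries: mirror symmetry x ↦ −x ⇒ only even powers of x.
Then, from the axis intercepts and sections: it crosses the y-axis at the gridline y = 0; every point of the x-axis in the box is on the curve.
Finally, these observations pin down the coefficients.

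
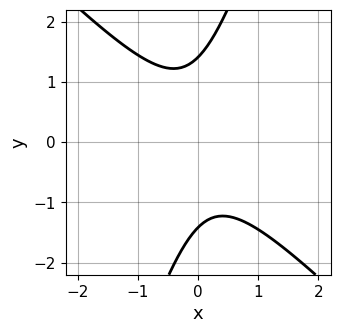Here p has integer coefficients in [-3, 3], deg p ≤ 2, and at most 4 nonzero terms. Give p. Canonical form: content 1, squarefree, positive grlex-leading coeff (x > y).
3*x^2 + 2*x*y - y^2 + 2

First, the degree is 2 — a generic line meets the curve in up to 2 points.
Next, from the visible intercepts: no x-intercept at any integer in the box.
Finally, the integer polynomial consistent with all of this is the stated p.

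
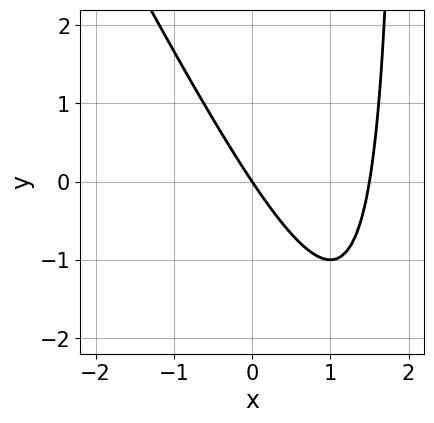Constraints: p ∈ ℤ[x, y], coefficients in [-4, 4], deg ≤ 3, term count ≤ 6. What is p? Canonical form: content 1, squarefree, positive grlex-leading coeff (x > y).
2*x^2 + x*y - 3*x - 2*y

(a) The degree is 2 — no degree-1 curve has this shape.
(b) From the visible intercepts: it meets the y-axis at y = 0 (among the integer gridlines); one x-axis crossing is at x = 0.
(c) Solving for integer coefficients yields p as stated.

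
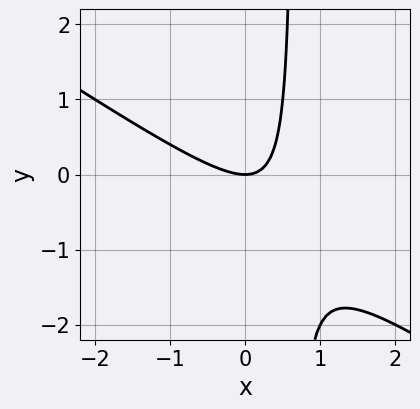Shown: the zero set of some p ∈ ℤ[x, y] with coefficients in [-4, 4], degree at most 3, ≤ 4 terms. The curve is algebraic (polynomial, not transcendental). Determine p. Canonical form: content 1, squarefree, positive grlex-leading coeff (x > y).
2*x^2 + 3*x*y - 2*y

1. Degree: the shape is more complex than any degree-1 curve, so deg p = 2.
2. Checking where it meets the axes: one x-axis crossing is at x = 0; one y-axis crossing is at y = 0.
3. Matching integer coefficients to the picture gives p.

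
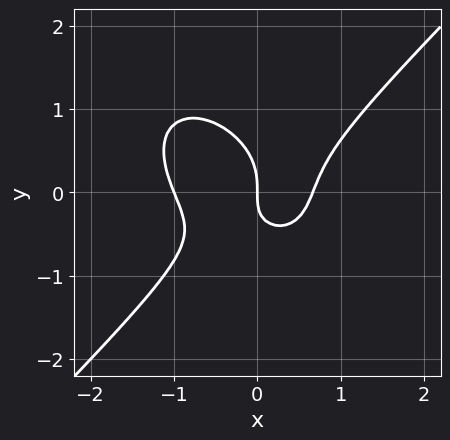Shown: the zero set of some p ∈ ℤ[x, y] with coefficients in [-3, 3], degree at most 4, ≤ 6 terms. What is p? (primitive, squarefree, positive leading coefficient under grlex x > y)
3*x^3 - 3*y^3 + x^2 - 2*x*y - 2*x

1. Degree: the shape is more complex than any degree-2 curve, so deg p = 3.
2. Reading off the gridlines: among the integer gridlines, it crosses the x-axis at x ∈ {-1, 0}; it meets the y-axis at y = 0 (among the integer gridlines).
3. Solving for integer coefficients yields p as stated.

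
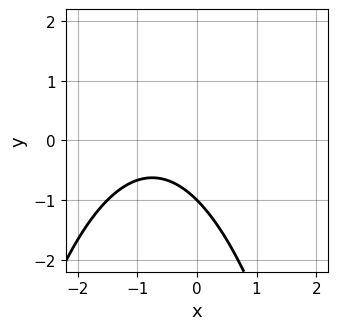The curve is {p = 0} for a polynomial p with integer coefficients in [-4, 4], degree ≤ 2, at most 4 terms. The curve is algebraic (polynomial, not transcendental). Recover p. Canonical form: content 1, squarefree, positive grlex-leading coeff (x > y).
2*x^2 + 3*x + 3*y + 3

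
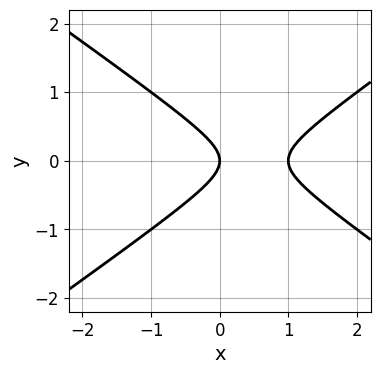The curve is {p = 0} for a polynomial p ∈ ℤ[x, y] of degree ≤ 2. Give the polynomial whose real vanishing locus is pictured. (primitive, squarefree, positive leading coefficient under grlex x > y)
First, degree: a generic line meets the curve in up to 2 points, so deg p = 2.
Next, symmetries: it's symmetric under y → −y, forcing even powers of y.
Then, from the axis intercepts and sections: the x-axis gridline crossings are at x ∈ {0, 1}; it crosses the y-axis at the gridline y = 0.
Finally, the integer polynomial consistent with all of this is the stated p.

x^2 - 2*y^2 - x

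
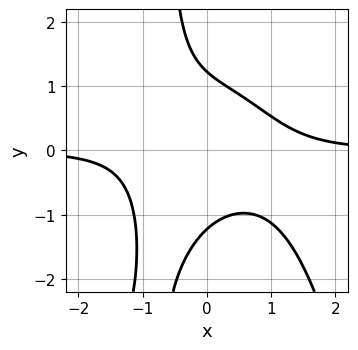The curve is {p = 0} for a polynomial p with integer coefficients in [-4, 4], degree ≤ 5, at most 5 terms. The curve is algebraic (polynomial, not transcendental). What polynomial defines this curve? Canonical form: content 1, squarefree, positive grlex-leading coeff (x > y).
1. deg p = 4. A generic line meets the curve in up to 4 points.
2. From the visible intercepts: no x-intercept at any integer in the box.
3. Solving for integer coefficients yields p as stated.

3*x^3*y + 3*x*y^2 + 2*y^2 - 3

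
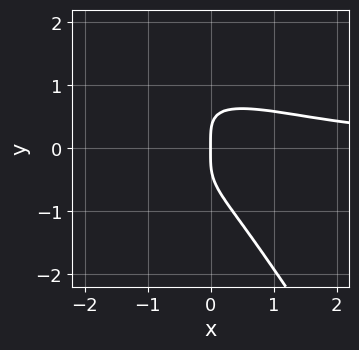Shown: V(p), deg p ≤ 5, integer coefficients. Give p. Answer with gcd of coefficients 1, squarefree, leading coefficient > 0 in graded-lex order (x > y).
(a) The degree is 4 — no degree-3 curve has this shape.
(b) From the axis intercepts and sections: it meets the y-axis at y = 0 (among the integer gridlines); one x-axis crossing is at x = 0.
(c) Solving for integer coefficients yields p as stated.

3*x*y^3 + 2*y^4 + 2*x^2*y - 2*x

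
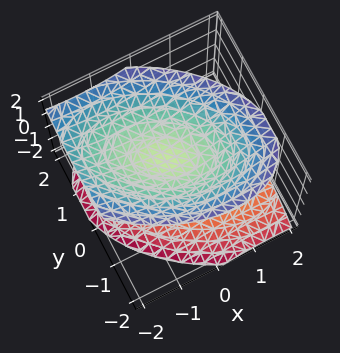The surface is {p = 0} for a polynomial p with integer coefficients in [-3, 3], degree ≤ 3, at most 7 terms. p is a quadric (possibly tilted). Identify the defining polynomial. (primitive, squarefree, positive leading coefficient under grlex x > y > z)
(a) I count 2 distinct pieces.
(b) The degree is 2 — the shape is more complex than any degree-1 surface.
(c) Checking where it meets the axes: no y-intercept at any integer in the box; no x-intercept at any integer in the box.
(d) Matching integer coefficients to the picture gives p.

2*x^2 + 2*x*y + x*z + 3*y^2 - 3*z^2 + 1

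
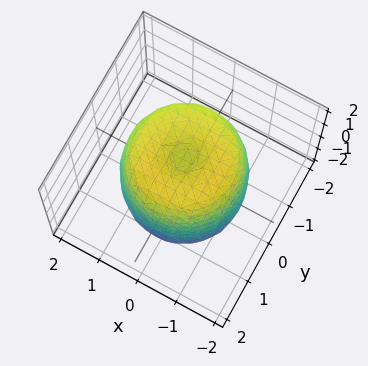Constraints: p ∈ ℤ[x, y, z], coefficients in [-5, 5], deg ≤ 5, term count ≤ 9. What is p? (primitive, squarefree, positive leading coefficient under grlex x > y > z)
(a) Degree: a generic line meets the surface in up to 4 points, so deg p = 4.
(b) Symmetries: rotational symmetry about the z-axis ⇒ p depends on x, y only through x² + y².
(c) Observable constraints: a circular section at z = 0 has radius between 1 and 2.
(d) These observations pin down the coefficients.

2*x^4 + 4*x^2*y^2 + 2*y^4 - 3*x^2 - 3*y^2 + z^2 - 2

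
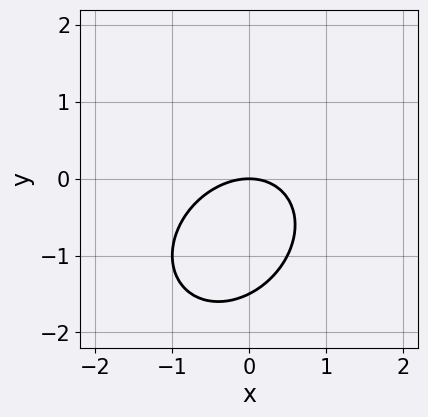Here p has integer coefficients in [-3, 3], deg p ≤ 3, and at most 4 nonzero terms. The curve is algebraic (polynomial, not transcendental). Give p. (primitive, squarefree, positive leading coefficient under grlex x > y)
(a) The degree is 2 — no degree-1 curve has this shape.
(b) Reading off the gridlines: it meets the x-axis at x = 0 (among the integer gridlines); it crosses the y-axis at the gridline y = 0.
(c) Putting this together gives p.

2*x^2 - x*y + 2*y^2 + 3*y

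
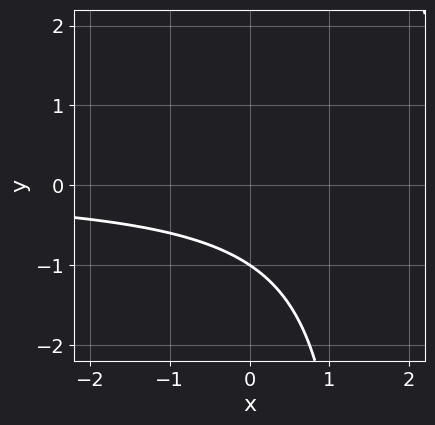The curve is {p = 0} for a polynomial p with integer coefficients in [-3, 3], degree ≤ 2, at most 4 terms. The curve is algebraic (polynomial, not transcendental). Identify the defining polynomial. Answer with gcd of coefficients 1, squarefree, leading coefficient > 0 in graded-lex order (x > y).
2*x*y - 3*y - 3

Degree: the shape is more complex than any degree-1 curve, so deg p = 2.
Checking where it meets the axes: it meets the y-axis at y = -1 (among the integer gridlines); the curve avoids every integer x-axis point in the box.
Assembling these constraints gives the stated polynomial.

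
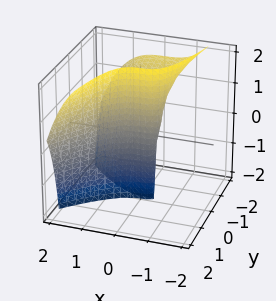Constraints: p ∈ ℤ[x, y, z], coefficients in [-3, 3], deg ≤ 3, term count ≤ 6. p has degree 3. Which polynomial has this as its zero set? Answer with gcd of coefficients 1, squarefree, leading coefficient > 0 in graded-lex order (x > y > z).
1. Degree: the shape is more complex than any degree-2 surface, so deg p = 3.
2. From the visible intercepts: it meets the y-axis at y = 0 (among the integer gridlines); the visible z-axis segment lies entirely on the surface; one x-axis crossing is at x = 0.
3. Solving for integer coefficients yields p as stated.

x^3 + y^2*z - 2*y^2 - y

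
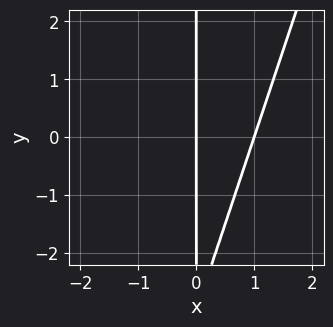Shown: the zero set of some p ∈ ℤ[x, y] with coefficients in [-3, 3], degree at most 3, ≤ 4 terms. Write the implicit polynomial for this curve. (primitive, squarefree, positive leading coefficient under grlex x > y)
3*x^2 - x*y - 3*x

First, the degree is 2 — a generic line meets the curve in up to 2 points.
Then, from the axis intercepts and sections: the visible y-axis segment lies entirely on the curve; the x-axis gridline crossings are at x ∈ {0, 1}.
Finally, solving for integer coefficients yields p as stated.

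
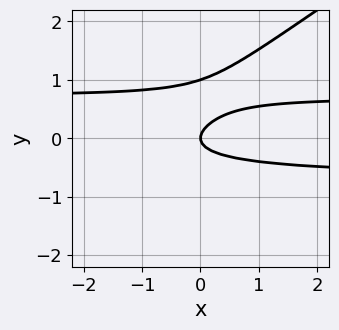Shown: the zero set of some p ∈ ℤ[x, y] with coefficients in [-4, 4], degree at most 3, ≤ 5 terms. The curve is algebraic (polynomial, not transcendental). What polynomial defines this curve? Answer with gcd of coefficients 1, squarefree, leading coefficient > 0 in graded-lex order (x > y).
2*x*y^2 - 3*y^3 + 3*y^2 - x

1. deg p = 3. The shape is more complex than any degree-2 curve.
2. From the visible intercepts: among the integer gridlines, it crosses the y-axis at y ∈ {0, 1}; one x-axis crossing is at x = 0.
3. Fitting integer coefficients to these (and the overall shape) gives p.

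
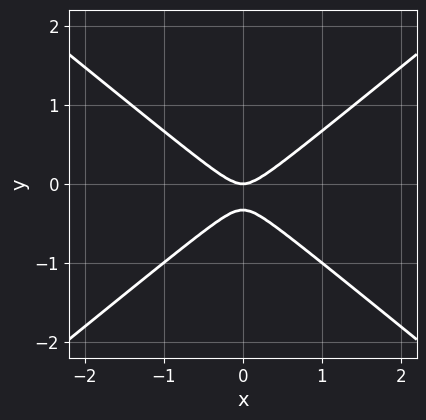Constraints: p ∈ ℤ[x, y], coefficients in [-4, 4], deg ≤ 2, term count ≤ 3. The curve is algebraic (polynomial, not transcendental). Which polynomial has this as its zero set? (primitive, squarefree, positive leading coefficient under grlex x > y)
1. The degree is 2 — no degree-1 curve has this shape.
2. Symmetries: it's symmetric under x → −x, forcing even powers of x.
3. Observable constraints: it meets the x-axis at x = 0 (among the integer gridlines); it meets the y-axis at y = 0 (among the integer gridlines).
4. Matching integer coefficients to the picture gives p.

2*x^2 - 3*y^2 - y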